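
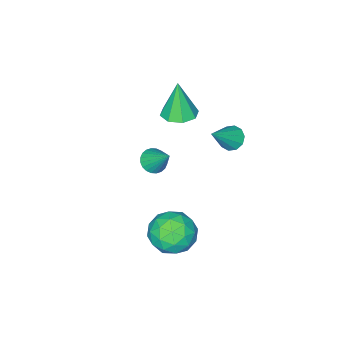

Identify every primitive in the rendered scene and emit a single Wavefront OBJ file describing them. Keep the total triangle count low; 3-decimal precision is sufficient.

v 1.409 -1.372 0.257
v 1.696 -0.888 -0.193
v 1.491 -0.188 1.583
v 1.422 -0.835 -0.223
v 1.145 -0.864 -0.18
v 0.909 -0.97 -0.071
v 0.749 -1.137 0.088
v 0.69 -1.34 0.273
v 0.74 -1.548 0.455
v 0.892 -1.729 0.607
v 1.122 -1.856 0.706
v 1.397 -1.909 0.736
v 1.673 -1.88 0.693
v 1.909 -1.774 0.584
v 2.069 -1.606 0.425
v 2.128 -1.403 0.24
v 2.078 -1.195 0.058
v 1.926 -1.014 -0.094
v 2.425 2.688 -1.389
v 3.391 2.984 -2.146
v 3.349 0.936 -0.894
v 4.315 1.232 -1.651
v 4.123 1.885 -0.588
v 3.552 2.968 -0.895
v 3.188 0.952 -2.145
v 2.617 2.035 -2.452
v 3.862 1.911 -2.613
v 4.44 2.487 -1.651
v 2.3 1.433 -1.389
v 2.878 2.009 -0.427
v 2.827 2.99 -1.811
v 3.913 0.93 -1.229
v 3.8 1.314 -0.605
v 4.368 1.488 -1.049
v 2.921 2.98 -1.076
v 3.489 3.154 -1.52
v 3.919 2.509 -0.605
v 3.251 0.766 -1.52
v 3.819 0.94 -1.964
v 2.372 2.432 -1.991
v 2.94 2.606 -2.435
v 2.821 1.411 -2.435
v 3.672 2.533 -2.53
v 4.215 1.503 -2.239
v 3.553 1.339 -2.53
v 3.217 1.975 -2.71
v 4.011 2.872 -1.965
v 4.554 1.842 -1.674
v 4.441 2.226 -1.049
v 4.106 2.862 -1.229
v 4.288 2.241 -2.24
v 2.186 2.078 -1.366
v 2.729 1.048 -1.075
v 2.634 1.058 -1.811
v 2.299 1.694 -1.991
v 2.525 2.417 -0.801
v 3.068 1.387 -0.51
v 3.523 1.945 -0.33
v 3.187 2.581 -0.51
v 2.452 1.679 -0.8
v -2.752 -0.228 -0.007
v -2.281 0.035 -0.513
v -1.308 -0.212 1.347
v -2.479 0.391 -0.306
v -2.782 0.511 0.016
v -3.073 0.349 0.328
v -3.242 -0.034 0.513
v -3.224 -0.491 0.499
v -3.026 -0.847 0.292
v -2.723 -0.967 -0.03
v -2.432 -0.804 -0.342
v -2.263 -0.422 -0.527
v -2.584 -3.735 -0.347
v -1.759 -4.282 -0.355
v -2.756 -4.025 1.807
v -1.618 -3.545 -0.244
v -2.043 -2.92 -0.194
v -2.785 -2.772 -0.233
v -3.41 -3.188 -0.339
v -3.551 -3.925 -0.449
v -3.125 -4.55 -0.5
v -2.383 -4.698 -0.461
f 2 1 4
f 2 4 3
f 4 1 5
f 4 5 3
f 5 1 6
f 5 6 3
f 6 1 7
f 6 7 3
f 7 1 8
f 7 8 3
f 8 1 9
f 8 9 3
f 9 1 10
f 9 10 3
f 10 1 11
f 10 11 3
f 11 1 12
f 11 12 3
f 12 1 13
f 12 13 3
f 13 1 14
f 13 14 3
f 14 1 15
f 14 15 3
f 15 1 16
f 15 16 3
f 16 1 17
f 16 17 3
f 17 1 18
f 17 18 3
f 18 1 2
f 18 2 3
f 19 56 35
f 56 30 59
f 35 59 24
f 56 59 35
f 19 35 31
f 35 24 36
f 31 36 20
f 35 36 31
f 19 31 40
f 31 20 41
f 40 41 26
f 31 41 40
f 19 40 52
f 40 26 55
f 52 55 29
f 40 55 52
f 19 52 56
f 52 29 60
f 56 60 30
f 52 60 56
f 20 36 47
f 36 24 50
f 47 50 28
f 36 50 47
f 24 59 37
f 59 30 58
f 37 58 23
f 59 58 37
f 30 60 57
f 60 29 53
f 57 53 21
f 60 53 57
f 29 55 54
f 55 26 42
f 54 42 25
f 55 42 54
f 26 41 46
f 41 20 43
f 46 43 27
f 41 43 46
f 22 48 34
f 48 28 49
f 34 49 23
f 48 49 34
f 22 34 32
f 34 23 33
f 32 33 21
f 34 33 32
f 22 32 39
f 32 21 38
f 39 38 25
f 32 38 39
f 22 39 44
f 39 25 45
f 44 45 27
f 39 45 44
f 22 44 48
f 44 27 51
f 48 51 28
f 44 51 48
f 23 49 37
f 49 28 50
f 37 50 24
f 49 50 37
f 21 33 57
f 33 23 58
f 57 58 30
f 33 58 57
f 25 38 54
f 38 21 53
f 54 53 29
f 38 53 54
f 27 45 46
f 45 25 42
f 46 42 26
f 45 42 46
f 28 51 47
f 51 27 43
f 47 43 20
f 51 43 47
f 62 61 64
f 62 64 63
f 64 61 65
f 64 65 63
f 65 61 66
f 65 66 63
f 66 61 67
f 66 67 63
f 67 61 68
f 67 68 63
f 68 61 69
f 68 69 63
f 69 61 70
f 69 70 63
f 70 61 71
f 70 71 63
f 71 61 72
f 71 72 63
f 72 61 62
f 72 62 63
f 74 73 76
f 74 76 75
f 76 73 77
f 76 77 75
f 77 73 78
f 77 78 75
f 78 73 79
f 78 79 75
f 79 73 80
f 79 80 75
f 80 73 81
f 80 81 75
f 81 73 82
f 81 82 75
f 82 73 74
f 82 74 75



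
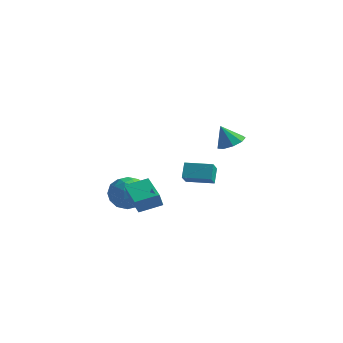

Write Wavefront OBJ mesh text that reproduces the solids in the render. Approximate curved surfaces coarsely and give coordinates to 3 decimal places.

v -1.492 3.684 -2.235
v -1.173 2.854 -1.538
v -1.752 4.291 -1.393
v -1.433 3.461 -0.696
v -0.007 4.279 -2.204
v 0.312 3.449 -1.507
v -0.267 4.886 -1.362
v 0.052 4.056 -0.665
v 2.136 2.599 1.967
v 2.901 2.447 2.251
v 1.644 2.301 3.133
v 2.768 2.992 2.335
v 2.339 3.354 2.246
v 1.816 3.363 2.027
v 1.442 3.014 1.78
v 1.393 2.471 1.621
v 1.692 1.989 1.623
v 2.198 1.792 1.787
v 2.676 1.972 2.035
v -0.865 -2.44 -0.832
v -0.878 -2.738 -0.014
v -0.042 -1.463 -0.463
v -0.055 -1.761 0.355
v 0.635 -3.559 -1.215
v 0.622 -3.857 -0.397
v 1.458 -2.582 -0.846
v 1.445 -2.88 -0.028
v -2.171 -0.388 -1.289
v -1.062 -0.495 -1.51
v -2.298 -2.205 -1.05
v -1.189 -2.312 -1.271
v -1.531 -1.807 -0.313
v -1.452 -0.684 -0.461
v -1.908 -2.016 -2.099
v -1.829 -0.893 -2.247
v -0.899 -1.501 -2.011
v -0.667 -1.372 -0.907
v -2.693 -1.328 -1.653
v -2.461 -1.199 -0.549
v -1.605 -0.282 -1.42
v -1.755 -2.418 -1.14
v -1.956 -2.122 -0.576
v -1.304 -2.184 -0.706
v -1.835 -0.393 -0.804
v -1.183 -0.456 -0.934
v -1.459 -1.227 -0.23
v -2.177 -2.244 -1.626
v -1.525 -2.307 -1.756
v -2.056 -0.516 -1.854
v -1.404 -0.578 -1.984
v -1.901 -1.473 -2.33
v -0.858 -0.936 -1.845
v -0.933 -2.004 -1.704
v -1.355 -1.83 -2.191
v -1.309 -1.17 -2.278
v -0.721 -0.86 -1.196
v -0.796 -1.928 -1.055
v -0.997 -1.632 -0.492
v -0.951 -0.972 -0.579
v -0.626 -1.452 -1.49
v -2.564 -0.772 -1.505
v -2.639 -1.84 -1.364
v -2.409 -1.728 -1.981
v -2.363 -1.068 -2.068
v -2.427 -0.696 -0.856
v -2.502 -1.764 -0.715
v -2.051 -1.53 -0.282
v -2.005 -0.87 -0.369
v -2.734 -1.248 -1.07
f 2 4 1
f 5 2 1
f 1 4 3
f 3 5 1
f 2 8 4
f 6 2 5
f 6 8 2
f 4 8 3
f 7 5 3
f 3 8 7
f 7 6 5
f 8 6 7
f 10 9 12
f 10 12 11
f 12 9 13
f 12 13 11
f 13 9 14
f 13 14 11
f 14 9 15
f 14 15 11
f 15 9 16
f 15 16 11
f 16 9 17
f 16 17 11
f 17 9 18
f 17 18 11
f 18 9 19
f 18 19 11
f 19 9 10
f 19 10 11
f 21 23 20
f 24 21 20
f 20 23 22
f 22 24 20
f 21 27 23
f 25 21 24
f 25 27 21
f 23 27 22
f 26 24 22
f 22 27 26
f 26 25 24
f 27 25 26
f 28 65 44
f 65 39 68
f 44 68 33
f 65 68 44
f 28 44 40
f 44 33 45
f 40 45 29
f 44 45 40
f 28 40 49
f 40 29 50
f 49 50 35
f 40 50 49
f 28 49 61
f 49 35 64
f 61 64 38
f 49 64 61
f 28 61 65
f 61 38 69
f 65 69 39
f 61 69 65
f 29 45 56
f 45 33 59
f 56 59 37
f 45 59 56
f 33 68 46
f 68 39 67
f 46 67 32
f 68 67 46
f 39 69 66
f 69 38 62
f 66 62 30
f 69 62 66
f 38 64 63
f 64 35 51
f 63 51 34
f 64 51 63
f 35 50 55
f 50 29 52
f 55 52 36
f 50 52 55
f 31 57 43
f 57 37 58
f 43 58 32
f 57 58 43
f 31 43 41
f 43 32 42
f 41 42 30
f 43 42 41
f 31 41 48
f 41 30 47
f 48 47 34
f 41 47 48
f 31 48 53
f 48 34 54
f 53 54 36
f 48 54 53
f 31 53 57
f 53 36 60
f 57 60 37
f 53 60 57
f 32 58 46
f 58 37 59
f 46 59 33
f 58 59 46
f 30 42 66
f 42 32 67
f 66 67 39
f 42 67 66
f 34 47 63
f 47 30 62
f 63 62 38
f 47 62 63
f 36 54 55
f 54 34 51
f 55 51 35
f 54 51 55
f 37 60 56
f 60 36 52
f 56 52 29
f 60 52 56



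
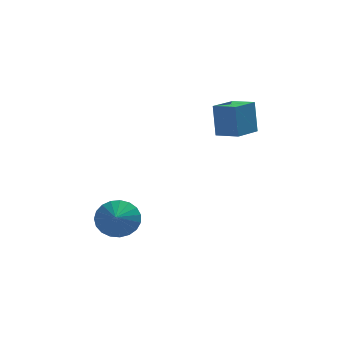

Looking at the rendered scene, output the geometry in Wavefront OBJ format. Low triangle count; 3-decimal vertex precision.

v -3.543 -2.927 -1.987
v -2.568 -3.218 -2.148
v -3.737 -3.893 -1.413
v -2.538 -3.004 -1.778
v -2.681 -2.777 -1.444
v -2.973 -2.576 -1.204
v -3.364 -2.436 -1.1
v -3.786 -2.38 -1.148
v -4.166 -2.419 -1.342
v -4.438 -2.546 -1.647
v -4.556 -2.739 -2.011
v -4.498 -2.964 -2.371
v -4.276 -3.183 -2.664
v -3.927 -3.358 -2.841
v -3.511 -3.458 -2.869
v -3.101 -3.466 -2.745
v -2.768 -3.381 -2.49
v 0.861 -2.206 2.518
v 0.783 -1.844 4.147
v 1.896 -1.151 2.333
v 1.818 -0.788 3.961
v 1.722 -3.012 2.739
v 1.644 -2.649 4.367
v 2.757 -1.956 2.553
v 2.679 -1.594 4.182
f 2 1 4
f 2 4 3
f 4 1 5
f 4 5 3
f 5 1 6
f 5 6 3
f 6 1 7
f 6 7 3
f 7 1 8
f 7 8 3
f 8 1 9
f 8 9 3
f 9 1 10
f 9 10 3
f 10 1 11
f 10 11 3
f 11 1 12
f 11 12 3
f 12 1 13
f 12 13 3
f 13 1 14
f 13 14 3
f 14 1 15
f 14 15 3
f 15 1 16
f 15 16 3
f 16 1 17
f 16 17 3
f 17 1 2
f 17 2 3
f 19 21 18
f 22 19 18
f 18 21 20
f 20 22 18
f 19 25 21
f 23 19 22
f 23 25 19
f 21 25 20
f 24 22 20
f 20 25 24
f 24 23 22
f 25 23 24



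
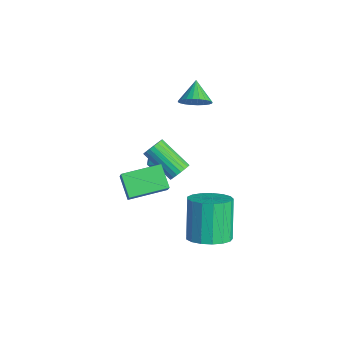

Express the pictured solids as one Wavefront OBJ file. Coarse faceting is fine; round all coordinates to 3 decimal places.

v -2.233 0.127 -2.687
v -1.936 0.232 -2.2
v -3.31 -0.481 -1.206
v -3.607 -0.587 -1.693
v -2.061 0.436 -2.227
v -3.436 -0.277 -1.234
v -2.217 0.587 -2.334
v -3.591 -0.126 -1.341
v -2.375 0.658 -2.502
v -3.749 -0.056 -1.508
v -2.508 0.637 -2.702
v -3.883 -0.077 -1.708
v -2.594 0.528 -2.899
v -3.969 -0.186 -1.905
v -2.618 0.349 -3.059
v -3.992 -0.364 -2.066
v -2.574 0.132 -3.156
v -3.949 -0.581 -2.162
v -2.472 -0.086 -3.171
v -3.847 -0.799 -2.177
v -2.329 -0.267 -3.102
v -3.703 -0.98 -2.108
v -2.168 -0.38 -2.962
v -3.543 -1.093 -1.968
v -2.019 -0.406 -2.774
v -3.394 -1.119 -1.78
v -1.907 -0.339 -2.571
v -3.282 -1.052 -1.577
v -1.851 -0.192 -2.388
v -3.226 -0.905 -1.394
v -1.861 0.01 -2.257
v -3.236 -0.703 -1.263
v -2.149 -2.862 -1.588
v -1.561 -3.037 -0.773
v -1.88 -1.052 -1.394
v -1.291 -1.227 -0.58
v -1.129 -2.933 -2.34
v -0.54 -3.108 -1.526
v -0.859 -1.123 -2.147
v -0.271 -1.298 -1.332
v -3.835 0.487 -3.265
v -3.565 0.183 -2.715
v -4.055 -0.503 -3.705
v -3.785 -0.807 -3.155
v -4.374 -0.464 -3.102
v -4.238 0.148 -2.83
v -3.382 -0.468 -3.59
v -3.246 0.144 -3.318
v -3.285 -0.407 -2.916
v -3.899 -0.405 -2.615
v -3.721 0.085 -3.805
v -4.335 0.087 -3.504
v 2.078 -0.491 -3.185
v 2.914 -0.746 -2.658
v 1.937 -0.244 -0.868
v 1.102 0.011 -1.395
v 2.977 -0.272 -2.756
v 2.001 0.23 -0.966
v 2.835 0.152 -2.952
v 1.859 0.654 -1.162
v 2.52 0.429 -3.202
v 1.543 0.93 -1.412
v 2.103 0.494 -3.448
v 1.126 0.996 -1.658
v 1.681 0.335 -3.633
v 0.704 0.836 -1.843
v 1.349 -0.014 -3.716
v 0.373 0.487 -1.926
v 1.185 -0.473 -3.677
v 0.209 0.029 -1.887
v 1.226 -0.935 -3.526
v 0.249 -0.433 -1.736
v 1.461 -1.295 -3.296
v 0.485 -0.794 -1.506
v 1.838 -1.472 -3.041
v 0.862 -0.97 -1.251
v 2.27 -1.423 -2.819
v 1.294 -0.922 -1.029
v 2.658 -1.161 -2.681
v 1.682 -0.66 -0.891
v -2.18 0.832 2.287
v -1.844 0.545 2.918
v -3.04 1.288 2.953
v -1.714 0.816 2.9
v -1.655 1.088 2.789
v -1.676 1.322 2.602
v -1.774 1.482 2.367
v -1.933 1.542 2.119
v -2.13 1.494 1.897
v -2.335 1.346 1.735
v -2.515 1.119 1.656
v -2.645 0.848 1.674
v -2.704 0.575 1.785
v -2.683 0.342 1.972
v -2.585 0.182 2.208
v -2.426 0.122 2.455
v -2.229 0.17 2.677
v -2.025 0.318 2.839
f 2 1 5
f 2 5 3
f 3 5 6
f 3 6 4
f 5 1 7
f 5 7 6
f 6 7 8
f 6 8 4
f 7 1 9
f 7 9 8
f 8 9 10
f 8 10 4
f 9 1 11
f 9 11 10
f 10 11 12
f 10 12 4
f 11 1 13
f 11 13 12
f 12 13 14
f 12 14 4
f 13 1 15
f 13 15 14
f 14 15 16
f 14 16 4
f 15 1 17
f 15 17 16
f 16 17 18
f 16 18 4
f 17 1 19
f 17 19 18
f 18 19 20
f 18 20 4
f 19 1 21
f 19 21 20
f 20 21 22
f 20 22 4
f 21 1 23
f 21 23 22
f 22 23 24
f 22 24 4
f 23 1 25
f 23 25 24
f 24 25 26
f 24 26 4
f 25 1 27
f 25 27 26
f 26 27 28
f 26 28 4
f 27 1 29
f 27 29 28
f 28 29 30
f 28 30 4
f 29 1 31
f 29 31 30
f 30 31 32
f 30 32 4
f 31 1 2
f 31 2 32
f 32 2 3
f 32 3 4
f 34 36 33
f 37 34 33
f 33 36 35
f 35 37 33
f 34 40 36
f 38 34 37
f 38 40 34
f 36 40 35
f 39 37 35
f 35 40 39
f 39 38 37
f 40 38 39
f 41 52 46
f 41 46 42
f 41 42 48
f 41 48 51
f 41 51 52
f 42 46 50
f 46 52 45
f 52 51 43
f 51 48 47
f 48 42 49
f 44 50 45
f 44 45 43
f 44 43 47
f 44 47 49
f 44 49 50
f 45 50 46
f 43 45 52
f 47 43 51
f 49 47 48
f 50 49 42
f 54 53 57
f 54 57 55
f 55 57 58
f 55 58 56
f 57 53 59
f 57 59 58
f 58 59 60
f 58 60 56
f 59 53 61
f 59 61 60
f 60 61 62
f 60 62 56
f 61 53 63
f 61 63 62
f 62 63 64
f 62 64 56
f 63 53 65
f 63 65 64
f 64 65 66
f 64 66 56
f 65 53 67
f 65 67 66
f 66 67 68
f 66 68 56
f 67 53 69
f 67 69 68
f 68 69 70
f 68 70 56
f 69 53 71
f 69 71 70
f 70 71 72
f 70 72 56
f 71 53 73
f 71 73 72
f 72 73 74
f 72 74 56
f 73 53 75
f 73 75 74
f 74 75 76
f 74 76 56
f 75 53 77
f 75 77 76
f 76 77 78
f 76 78 56
f 77 53 79
f 77 79 78
f 78 79 80
f 78 80 56
f 79 53 54
f 79 54 80
f 80 54 55
f 80 55 56
f 82 81 84
f 82 84 83
f 84 81 85
f 84 85 83
f 85 81 86
f 85 86 83
f 86 81 87
f 86 87 83
f 87 81 88
f 87 88 83
f 88 81 89
f 88 89 83
f 89 81 90
f 89 90 83
f 90 81 91
f 90 91 83
f 91 81 92
f 91 92 83
f 92 81 93
f 92 93 83
f 93 81 94
f 93 94 83
f 94 81 95
f 94 95 83
f 95 81 96
f 95 96 83
f 96 81 97
f 96 97 83
f 97 81 98
f 97 98 83
f 98 81 82
f 98 82 83



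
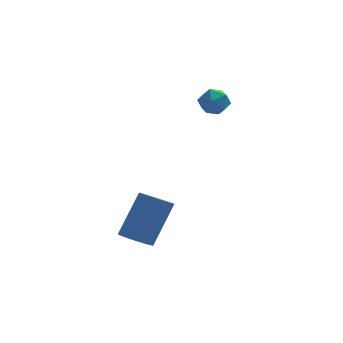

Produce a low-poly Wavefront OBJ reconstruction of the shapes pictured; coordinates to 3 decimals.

v 2.283 2.398 1.239
v 2.991 2.345 1.433
v 2.349 1.335 0.707
v 3.057 1.282 0.901
v 2.531 1.247 1.415
v 2.49 1.904 1.743
v 2.85 1.776 0.397
v 2.809 2.433 0.725
v 3.341 1.96 0.912
v 3.144 1.634 1.542
v 2.196 2.046 0.598
v 1.999 1.72 1.228
v -0.441 -3.373 -3.627
v 0.215 -3.612 -3.804
v 1.017 -2.667 -2.109
v 0.361 -2.427 -1.933
v 0.184 -3.282 -3.974
v 0.986 -2.336 -2.279
v -0.015 -2.976 -4.051
v 0.787 -2.03 -2.356
v -0.327 -2.776 -4.014
v 0.475 -1.831 -2.319
v -0.67 -2.736 -3.874
v 0.132 -1.791 -2.179
v -0.952 -2.867 -3.668
v -0.15 -1.922 -1.973
v -1.097 -3.133 -3.451
v -0.295 -2.188 -1.756
v -1.066 -3.464 -3.281
v -0.264 -2.518 -1.586
v -0.867 -3.77 -3.204
v -0.065 -2.824 -1.509
v -0.555 -3.969 -3.241
v 0.247 -3.024 -1.546
v -0.212 -4.009 -3.381
v 0.59 -3.064 -1.686
v 0.07 -3.878 -3.587
v 0.872 -2.933 -1.892
f 1 12 6
f 1 6 2
f 1 2 8
f 1 8 11
f 1 11 12
f 2 6 10
f 6 12 5
f 12 11 3
f 11 8 7
f 8 2 9
f 4 10 5
f 4 5 3
f 4 3 7
f 4 7 9
f 4 9 10
f 5 10 6
f 3 5 12
f 7 3 11
f 9 7 8
f 10 9 2
f 14 13 17
f 14 17 15
f 15 17 18
f 15 18 16
f 17 13 19
f 17 19 18
f 18 19 20
f 18 20 16
f 19 13 21
f 19 21 20
f 20 21 22
f 20 22 16
f 21 13 23
f 21 23 22
f 22 23 24
f 22 24 16
f 23 13 25
f 23 25 24
f 24 25 26
f 24 26 16
f 25 13 27
f 25 27 26
f 26 27 28
f 26 28 16
f 27 13 29
f 27 29 28
f 28 29 30
f 28 30 16
f 29 13 31
f 29 31 30
f 30 31 32
f 30 32 16
f 31 13 33
f 31 33 32
f 32 33 34
f 32 34 16
f 33 13 35
f 33 35 34
f 34 35 36
f 34 36 16
f 35 13 37
f 35 37 36
f 36 37 38
f 36 38 16
f 37 13 14
f 37 14 38
f 38 14 15
f 38 15 16



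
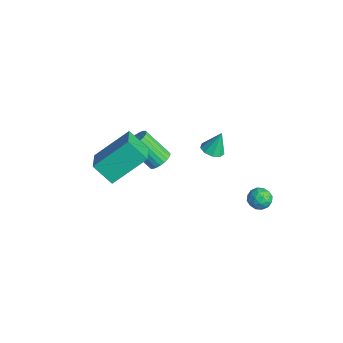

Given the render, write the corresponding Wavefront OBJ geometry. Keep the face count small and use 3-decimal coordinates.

v 2.932 2.394 1.038
v 3.577 2.424 0.951
v 3.023 1.396 1.369
v 3.668 1.426 1.282
v 3.388 1.772 1.758
v 3.332 2.388 1.554
v 3.268 1.432 0.766
v 3.212 2.048 0.562
v 3.785 1.829 0.783
v 3.859 2.039 1.395
v 2.741 1.781 0.925
v 2.815 1.991 1.537
v 3.247 2.496 0.966
v 3.353 1.324 1.354
v 3.189 1.527 1.634
v 3.568 1.544 1.583
v 3.102 2.475 1.32
v 3.481 2.493 1.268
v 3.37 2.11 1.743
v 3.119 1.327 1.052
v 3.498 1.345 1
v 3.032 2.276 0.737
v 3.411 2.293 0.686
v 3.23 1.71 0.577
v 3.748 2.164 0.815
v 3.802 1.578 1.01
v 3.567 1.581 0.707
v 3.534 1.944 0.587
v 3.791 2.288 1.175
v 3.845 1.701 1.37
v 3.68 1.904 1.65
v 3.647 2.267 1.53
v 3.914 1.938 1.077
v 2.755 2.119 0.95
v 2.809 1.532 1.145
v 2.953 1.553 0.79
v 2.92 1.916 0.67
v 2.798 2.242 1.31
v 2.852 1.656 1.505
v 3.066 1.876 1.733
v 3.033 2.239 1.613
v 2.686 1.882 1.243
v 0.726 0.58 3.174
v 1.325 0.719 3.095
v 0.774 1.04 4.346
v 1.083 1.046 2.976
v 0.674 1.155 2.95
v 0.289 0.995 3.029
v 0.109 0.64 3.175
v 0.218 0.257 3.322
v 0.564 0.025 3.399
v 0.987 0.052 3.371
v 1.287 0.327 3.251
v -0.124 -4.155 2.464
v -0.836 -4.824 3.396
v 0.006 -2.42 3.81
v -0.706 -3.089 4.742
v 1.266 -4.751 3.098
v 0.554 -5.42 4.03
v 1.396 -3.016 4.444
v 0.684 -3.685 5.376
v -0.264 -1.701 2.283
v 0.271 -1.702 2.635
v -0.581 -2.579 3.928
v -1.116 -2.579 3.577
v 0.164 -1.489 2.709
v -0.688 -2.366 4.003
v -0.008 -1.308 2.719
v -0.86 -2.185 4.012
v -0.219 -1.187 2.662
v -1.071 -2.064 3.955
v -0.437 -1.144 2.547
v -1.289 -2.022 3.84
v -0.628 -1.187 2.392
v -1.48 -2.064 3.686
v -0.764 -1.307 2.221
v -1.616 -2.185 3.514
v -0.824 -1.488 2.059
v -1.676 -2.365 3.353
v -0.799 -1.701 1.932
v -1.651 -2.578 3.225
v -0.692 -1.914 1.857
v -1.544 -2.791 3.151
v -0.52 -2.095 1.848
v -1.372 -2.972 3.141
v -0.309 -2.216 1.905
v -1.161 -3.093 3.198
v -0.091 -2.258 2.02
v -0.943 -3.136 3.313
v 0.1 -2.216 2.174
v -0.752 -3.093 3.468
v 0.236 -2.095 2.346
v -0.616 -2.973 3.639
v 0.296 -1.915 2.507
v -0.556 -2.792 3.801
f 1 38 17
f 38 12 41
f 17 41 6
f 38 41 17
f 1 17 13
f 17 6 18
f 13 18 2
f 17 18 13
f 1 13 22
f 13 2 23
f 22 23 8
f 13 23 22
f 1 22 34
f 22 8 37
f 34 37 11
f 22 37 34
f 1 34 38
f 34 11 42
f 38 42 12
f 34 42 38
f 2 18 29
f 18 6 32
f 29 32 10
f 18 32 29
f 6 41 19
f 41 12 40
f 19 40 5
f 41 40 19
f 12 42 39
f 42 11 35
f 39 35 3
f 42 35 39
f 11 37 36
f 37 8 24
f 36 24 7
f 37 24 36
f 8 23 28
f 23 2 25
f 28 25 9
f 23 25 28
f 4 30 16
f 30 10 31
f 16 31 5
f 30 31 16
f 4 16 14
f 16 5 15
f 14 15 3
f 16 15 14
f 4 14 21
f 14 3 20
f 21 20 7
f 14 20 21
f 4 21 26
f 21 7 27
f 26 27 9
f 21 27 26
f 4 26 30
f 26 9 33
f 30 33 10
f 26 33 30
f 5 31 19
f 31 10 32
f 19 32 6
f 31 32 19
f 3 15 39
f 15 5 40
f 39 40 12
f 15 40 39
f 7 20 36
f 20 3 35
f 36 35 11
f 20 35 36
f 9 27 28
f 27 7 24
f 28 24 8
f 27 24 28
f 10 33 29
f 33 9 25
f 29 25 2
f 33 25 29
f 44 43 46
f 44 46 45
f 46 43 47
f 46 47 45
f 47 43 48
f 47 48 45
f 48 43 49
f 48 49 45
f 49 43 50
f 49 50 45
f 50 43 51
f 50 51 45
f 51 43 52
f 51 52 45
f 52 43 53
f 52 53 45
f 53 43 44
f 53 44 45
f 55 57 54
f 58 55 54
f 54 57 56
f 56 58 54
f 55 61 57
f 59 55 58
f 59 61 55
f 57 61 56
f 60 58 56
f 56 61 60
f 60 59 58
f 61 59 60
f 63 62 66
f 63 66 64
f 64 66 67
f 64 67 65
f 66 62 68
f 66 68 67
f 67 68 69
f 67 69 65
f 68 62 70
f 68 70 69
f 69 70 71
f 69 71 65
f 70 62 72
f 70 72 71
f 71 72 73
f 71 73 65
f 72 62 74
f 72 74 73
f 73 74 75
f 73 75 65
f 74 62 76
f 74 76 75
f 75 76 77
f 75 77 65
f 76 62 78
f 76 78 77
f 77 78 79
f 77 79 65
f 78 62 80
f 78 80 79
f 79 80 81
f 79 81 65
f 80 62 82
f 80 82 81
f 81 82 83
f 81 83 65
f 82 62 84
f 82 84 83
f 83 84 85
f 83 85 65
f 84 62 86
f 84 86 85
f 85 86 87
f 85 87 65
f 86 62 88
f 86 88 87
f 87 88 89
f 87 89 65
f 88 62 90
f 88 90 89
f 89 90 91
f 89 91 65
f 90 62 92
f 90 92 91
f 91 92 93
f 91 93 65
f 92 62 94
f 92 94 93
f 93 94 95
f 93 95 65
f 94 62 63
f 94 63 95
f 95 63 64
f 95 64 65



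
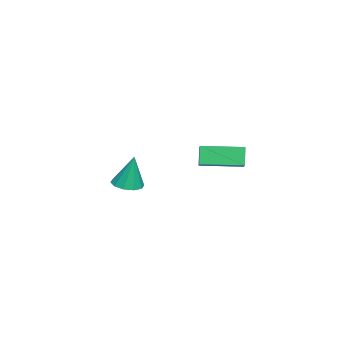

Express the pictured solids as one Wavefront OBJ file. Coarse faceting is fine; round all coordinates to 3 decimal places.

v -0.878 -3.733 -0.239
v -0.295 -3.265 -0.378
v -0.762 -3.367 1.479
v -0.692 -3.015 -0.404
v -1.159 -3.039 -0.368
v -1.52 -3.328 -0.282
v -1.635 -3.771 -0.179
v -1.461 -4.2 -0.1
v -1.065 -4.451 -0.073
v -0.597 -4.427 -0.11
v -0.237 -4.138 -0.196
v -0.122 -3.694 -0.298
v 3.702 0.69 2.86
v 3.308 0.617 3.744
v 3.225 2.476 2.795
v 2.831 2.403 3.678
v 4.429 0.897 3.202
v 4.035 0.824 4.085
v 3.952 2.683 3.136
v 3.558 2.61 4.02
f 2 1 4
f 2 4 3
f 4 1 5
f 4 5 3
f 5 1 6
f 5 6 3
f 6 1 7
f 6 7 3
f 7 1 8
f 7 8 3
f 8 1 9
f 8 9 3
f 9 1 10
f 9 10 3
f 10 1 11
f 10 11 3
f 11 1 12
f 11 12 3
f 12 1 2
f 12 2 3
f 14 16 13
f 17 14 13
f 13 16 15
f 15 17 13
f 14 20 16
f 18 14 17
f 18 20 14
f 16 20 15
f 19 17 15
f 15 20 19
f 19 18 17
f 20 18 19



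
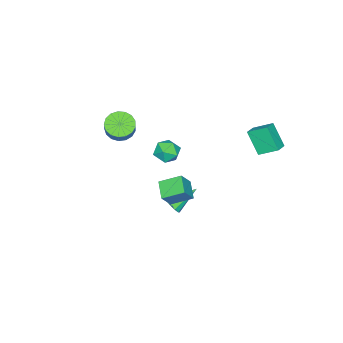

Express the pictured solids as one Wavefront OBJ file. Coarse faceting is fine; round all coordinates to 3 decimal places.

v -0.107 0.249 2.251
v 0.375 0.254 1.562
v 0.685 -0.714 2.798
v 1.167 -0.709 2.109
v 1.167 -0.047 2.628
v 0.678 0.548 2.29
v 0.382 -1.008 2.07
v -0.107 -0.413 1.732
v 0.678 -0.523 1.45
v 1.163 0.072 1.795
v -0.103 -0.532 2.565
v 0.382 0.063 2.91
v 1.934 2.238 1.782
v 2.634 2.123 2.737
v 2.714 2.962 1.297
v 3.415 2.847 2.252
v 2.545 1.193 1.208
v 3.246 1.078 2.163
v 3.326 1.917 0.723
v 4.026 1.802 1.678
v -3.894 3.288 0.811
v -4.166 2.363 2.162
v -4.234 4.371 1.484
v -4.506 3.446 2.835
v -3.094 3.394 1.045
v -3.366 2.469 2.396
v -3.434 4.477 1.718
v -3.706 3.552 3.069
v -0.298 -3.961 1.863
v 0.311 -3.646 1.311
v 1.007 -3.144 2.365
v 0.398 -3.459 2.917
v 0.033 -3.332 1.344
v 0.729 -2.83 2.399
v -0.321 -3.161 1.497
v 0.376 -2.659 2.551
v -0.669 -3.174 1.733
v 0.027 -2.672 2.788
v -0.933 -3.367 1.999
v -0.236 -2.865 3.054
v -1.051 -3.696 2.234
v -0.354 -3.194 3.288
v -0.997 -4.086 2.383
v -0.3 -3.584 3.438
v -0.782 -4.447 2.414
v -0.086 -3.945 3.468
v -0.457 -4.697 2.318
v 0.239 -4.195 3.373
v -0.095 -4.778 2.118
v 0.601 -4.276 3.173
v 0.22 -4.673 1.859
v 0.916 -4.17 2.914
v 0.416 -4.404 1.602
v 1.113 -3.901 2.656
v 0.449 -4.033 1.404
v 1.146 -3.531 2.458
v 0.582 0.161 -2.344
v 0.867 -0.032 -1.84
v -0.622 0.959 -1.356
v 1.012 0.303 -1.935
v 0.992 0.584 -2.186
v 0.815 0.703 -2.498
v 0.55 0.615 -2.75
v 0.296 0.353 -2.847
v 0.152 0.018 -2.752
v 0.172 -0.263 -2.501
v 0.348 -0.381 -2.19
v 0.614 -0.293 -1.938
f 1 12 6
f 1 6 2
f 1 2 8
f 1 8 11
f 1 11 12
f 2 6 10
f 6 12 5
f 12 11 3
f 11 8 7
f 8 2 9
f 4 10 5
f 4 5 3
f 4 3 7
f 4 7 9
f 4 9 10
f 5 10 6
f 3 5 12
f 7 3 11
f 9 7 8
f 10 9 2
f 14 16 13
f 17 14 13
f 13 16 15
f 15 17 13
f 14 20 16
f 18 14 17
f 18 20 14
f 16 20 15
f 19 17 15
f 15 20 19
f 19 18 17
f 20 18 19
f 22 24 21
f 25 22 21
f 21 24 23
f 23 25 21
f 22 28 24
f 26 22 25
f 26 28 22
f 24 28 23
f 27 25 23
f 23 28 27
f 27 26 25
f 28 26 27
f 30 29 33
f 30 33 31
f 31 33 34
f 31 34 32
f 33 29 35
f 33 35 34
f 34 35 36
f 34 36 32
f 35 29 37
f 35 37 36
f 36 37 38
f 36 38 32
f 37 29 39
f 37 39 38
f 38 39 40
f 38 40 32
f 39 29 41
f 39 41 40
f 40 41 42
f 40 42 32
f 41 29 43
f 41 43 42
f 42 43 44
f 42 44 32
f 43 29 45
f 43 45 44
f 44 45 46
f 44 46 32
f 45 29 47
f 45 47 46
f 46 47 48
f 46 48 32
f 47 29 49
f 47 49 48
f 48 49 50
f 48 50 32
f 49 29 51
f 49 51 50
f 50 51 52
f 50 52 32
f 51 29 53
f 51 53 52
f 52 53 54
f 52 54 32
f 53 29 55
f 53 55 54
f 54 55 56
f 54 56 32
f 55 29 30
f 55 30 56
f 56 30 31
f 56 31 32
f 58 57 60
f 58 60 59
f 60 57 61
f 60 61 59
f 61 57 62
f 61 62 59
f 62 57 63
f 62 63 59
f 63 57 64
f 63 64 59
f 64 57 65
f 64 65 59
f 65 57 66
f 65 66 59
f 66 57 67
f 66 67 59
f 67 57 68
f 67 68 59
f 68 57 58
f 68 58 59



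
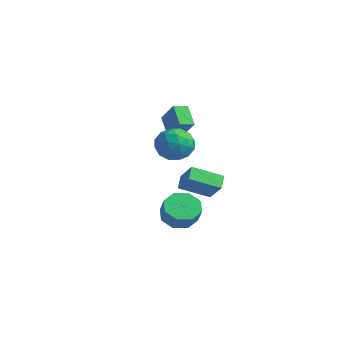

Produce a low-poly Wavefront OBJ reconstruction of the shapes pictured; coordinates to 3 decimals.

v -0.456 -0.118 3.232
v 0.285 -0.406 2.294
v 0.215 -1.694 4.246
v 0.956 -1.982 3.308
v 1.178 -0.975 3.979
v 0.762 -0.001 3.352
v -0.262 -2.099 3.188
v -0.678 -1.125 2.561
v 0.405 -1.63 2.266
v 1.294 -0.936 2.755
v -0.794 -1.164 3.785
v 0.095 -0.47 4.274
v -0.145 -0.124 2.674
v 0.645 -1.976 3.866
v 0.775 -1.384 4.261
v 1.21 -1.554 3.709
v 0.136 0.114 3.296
v 0.572 -0.055 2.745
v 1.096 -0.39 3.735
v -0.072 -2.045 3.795
v 0.364 -2.214 3.244
v -0.71 -0.546 2.831
v -0.275 -0.716 2.279
v -0.596 -1.71 2.805
v 0.361 -1.013 2.106
v 0.756 -1.939 2.702
v 0.04 -2.008 2.631
v -0.204 -1.435 2.263
v 0.884 -0.605 2.393
v 1.279 -1.531 2.99
v 1.409 -0.939 3.384
v 1.165 -0.367 3.016
v 0.955 -1.324 2.377
v -0.779 -0.569 3.55
v -0.384 -1.495 4.147
v -0.665 -1.733 3.524
v -0.909 -1.161 3.156
v -0.256 -0.161 3.838
v 0.139 -1.087 4.434
v 0.704 -0.665 4.277
v 0.46 -0.092 3.909
v -0.455 -0.776 4.163
v -3.371 1.779 1.936
v -4.508 2.31 2.929
v -3.103 2.684 1.76
v -4.24 3.214 2.752
v -2.26 1.706 3.248
v -3.397 2.236 4.24
v -1.992 2.61 3.071
v -3.129 3.141 4.064
v 0.569 -0.244 0.393
v 0.054 0.45 0.954
v -0.498 -0.098 -0.764
v -1.012 0.595 -0.203
v 1.672 1.245 -0.437
v 1.158 1.938 0.124
v 0.606 1.39 -1.594
v 0.091 2.084 -1.033
v 3.356 -3.633 -0.318
v 4.235 -3.786 -0.945
v 4.902 -4.119 0.071
v 4.024 -3.967 0.698
v 4.182 -3.006 -0.654
v 4.849 -3.339 0.362
v 3.645 -2.593 -0.166
v 4.313 -2.927 0.849
v 2.94 -2.79 0.233
v 3.607 -3.123 1.248
v 2.478 -3.481 0.309
v 3.145 -3.814 1.325
v 2.531 -4.261 0.018
v 3.198 -4.594 1.034
v 3.067 -4.673 -0.469
v 3.735 -5.007 0.546
v 3.773 -4.477 -0.868
v 4.44 -4.81 0.147
f 1 38 17
f 38 12 41
f 17 41 6
f 38 41 17
f 1 17 13
f 17 6 18
f 13 18 2
f 17 18 13
f 1 13 22
f 13 2 23
f 22 23 8
f 13 23 22
f 1 22 34
f 22 8 37
f 34 37 11
f 22 37 34
f 1 34 38
f 34 11 42
f 38 42 12
f 34 42 38
f 2 18 29
f 18 6 32
f 29 32 10
f 18 32 29
f 6 41 19
f 41 12 40
f 19 40 5
f 41 40 19
f 12 42 39
f 42 11 35
f 39 35 3
f 42 35 39
f 11 37 36
f 37 8 24
f 36 24 7
f 37 24 36
f 8 23 28
f 23 2 25
f 28 25 9
f 23 25 28
f 4 30 16
f 30 10 31
f 16 31 5
f 30 31 16
f 4 16 14
f 16 5 15
f 14 15 3
f 16 15 14
f 4 14 21
f 14 3 20
f 21 20 7
f 14 20 21
f 4 21 26
f 21 7 27
f 26 27 9
f 21 27 26
f 4 26 30
f 26 9 33
f 30 33 10
f 26 33 30
f 5 31 19
f 31 10 32
f 19 32 6
f 31 32 19
f 3 15 39
f 15 5 40
f 39 40 12
f 15 40 39
f 7 20 36
f 20 3 35
f 36 35 11
f 20 35 36
f 9 27 28
f 27 7 24
f 28 24 8
f 27 24 28
f 10 33 29
f 33 9 25
f 29 25 2
f 33 25 29
f 44 46 43
f 47 44 43
f 43 46 45
f 45 47 43
f 44 50 46
f 48 44 47
f 48 50 44
f 46 50 45
f 49 47 45
f 45 50 49
f 49 48 47
f 50 48 49
f 52 54 51
f 55 52 51
f 51 54 53
f 53 55 51
f 52 58 54
f 56 52 55
f 56 58 52
f 54 58 53
f 57 55 53
f 53 58 57
f 57 56 55
f 58 56 57
f 60 59 63
f 60 63 61
f 61 63 64
f 61 64 62
f 63 59 65
f 63 65 64
f 64 65 66
f 64 66 62
f 65 59 67
f 65 67 66
f 66 67 68
f 66 68 62
f 67 59 69
f 67 69 68
f 68 69 70
f 68 70 62
f 69 59 71
f 69 71 70
f 70 71 72
f 70 72 62
f 71 59 73
f 71 73 72
f 72 73 74
f 72 74 62
f 73 59 75
f 73 75 74
f 74 75 76
f 74 76 62
f 75 59 60
f 75 60 76
f 76 60 61
f 76 61 62



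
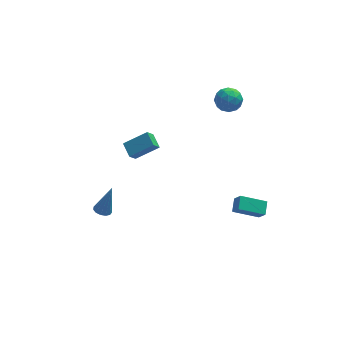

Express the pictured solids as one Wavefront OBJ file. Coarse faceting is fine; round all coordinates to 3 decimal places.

v 3.611 3.693 2.872
v 4.245 3.153 2.693
v 2.775 2.627 3.127
v 3.409 2.087 2.948
v 3.445 2.568 3.65
v 3.962 3.226 3.492
v 3.058 2.554 2.328
v 3.575 3.212 2.17
v 3.903 2.449 2.356
v 4.142 2.457 3.174
v 2.878 3.323 2.646
v 3.117 3.331 3.464
v 4.001 3.516 2.76
v 3.019 2.264 3.06
v 3.04 2.546 3.473
v 3.412 2.229 3.368
v 3.835 3.56 3.23
v 4.207 3.242 3.124
v 3.737 2.898 3.687
v 2.813 2.538 2.696
v 3.185 2.22 2.59
v 3.608 3.551 2.452
v 3.98 3.234 2.347
v 3.283 2.882 2.133
v 4.173 2.785 2.457
v 3.682 2.159 2.607
v 3.476 2.433 2.242
v 3.779 2.82 2.149
v 4.313 2.79 2.937
v 3.822 2.164 3.088
v 3.843 2.446 3.5
v 4.147 2.833 3.407
v 4.113 2.376 2.74
v 3.198 3.616 2.732
v 2.707 2.99 2.883
v 2.873 2.947 2.413
v 3.177 3.334 2.32
v 3.338 3.621 3.213
v 2.847 2.995 3.363
v 3.241 2.96 3.671
v 3.544 3.347 3.578
v 2.907 3.404 3.08
v 2.999 -2.441 -1.842
v 3.213 -1.699 -1.463
v 4.46 -2.545 -2.461
v 4.673 -1.803 -2.082
v 3.267 -2.877 -1.138
v 3.48 -2.135 -0.759
v 4.727 -2.981 -1.757
v 4.941 -2.239 -1.378
v -0.663 3.081 -1.023
v -0.93 3.961 -0.657
v -2.05 3.008 -1.858
v -2.316 3.888 -1.492
v -0.284 3.472 -1.688
v -0.55 4.352 -1.322
v -1.67 3.399 -2.523
v -1.937 4.279 -2.157
v -3.798 1.178 -4.849
v -3.505 1.61 -5.023
v -3.202 1.482 -3.091
v -3.785 1.719 -4.947
v -4.069 1.656 -4.84
v -4.267 1.442 -4.735
v -4.316 1.143 -4.667
v -4.2 0.856 -4.656
v -3.957 0.671 -4.707
v -3.663 0.646 -4.802
v -3.412 0.791 -4.912
v -3.283 1.058 -5.002
v -3.318 1.363 -5.043
f 1 38 17
f 38 12 41
f 17 41 6
f 38 41 17
f 1 17 13
f 17 6 18
f 13 18 2
f 17 18 13
f 1 13 22
f 13 2 23
f 22 23 8
f 13 23 22
f 1 22 34
f 22 8 37
f 34 37 11
f 22 37 34
f 1 34 38
f 34 11 42
f 38 42 12
f 34 42 38
f 2 18 29
f 18 6 32
f 29 32 10
f 18 32 29
f 6 41 19
f 41 12 40
f 19 40 5
f 41 40 19
f 12 42 39
f 42 11 35
f 39 35 3
f 42 35 39
f 11 37 36
f 37 8 24
f 36 24 7
f 37 24 36
f 8 23 28
f 23 2 25
f 28 25 9
f 23 25 28
f 4 30 16
f 30 10 31
f 16 31 5
f 30 31 16
f 4 16 14
f 16 5 15
f 14 15 3
f 16 15 14
f 4 14 21
f 14 3 20
f 21 20 7
f 14 20 21
f 4 21 26
f 21 7 27
f 26 27 9
f 21 27 26
f 4 26 30
f 26 9 33
f 30 33 10
f 26 33 30
f 5 31 19
f 31 10 32
f 19 32 6
f 31 32 19
f 3 15 39
f 15 5 40
f 39 40 12
f 15 40 39
f 7 20 36
f 20 3 35
f 36 35 11
f 20 35 36
f 9 27 28
f 27 7 24
f 28 24 8
f 27 24 28
f 10 33 29
f 33 9 25
f 29 25 2
f 33 25 29
f 44 46 43
f 47 44 43
f 43 46 45
f 45 47 43
f 44 50 46
f 48 44 47
f 48 50 44
f 46 50 45
f 49 47 45
f 45 50 49
f 49 48 47
f 50 48 49
f 52 54 51
f 55 52 51
f 51 54 53
f 53 55 51
f 52 58 54
f 56 52 55
f 56 58 52
f 54 58 53
f 57 55 53
f 53 58 57
f 57 56 55
f 58 56 57
f 60 59 62
f 60 62 61
f 62 59 63
f 62 63 61
f 63 59 64
f 63 64 61
f 64 59 65
f 64 65 61
f 65 59 66
f 65 66 61
f 66 59 67
f 66 67 61
f 67 59 68
f 67 68 61
f 68 59 69
f 68 69 61
f 69 59 70
f 69 70 61
f 70 59 71
f 70 71 61
f 71 59 60
f 71 60 61



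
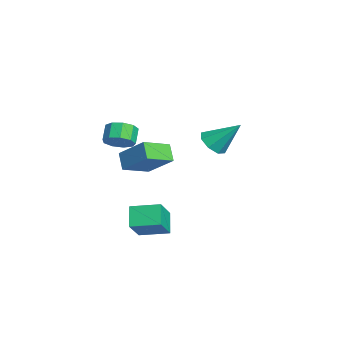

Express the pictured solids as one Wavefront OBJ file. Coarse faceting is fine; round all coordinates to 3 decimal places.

v -3.53 1.596 -0.683
v -2.677 1.753 -1.139
v -2.97 3.044 0.863
v -3.218 2.216 -1.375
v -3.942 2.315 -1.206
v -4.425 1.994 -0.731
v -4.383 1.439 -0.227
v -3.842 0.977 0.01
v -3.118 0.878 -0.159
v -2.635 1.199 -0.635
v -2.498 -3.528 -1.997
v -3.341 -3.634 -1.121
v -3.347 -1.998 -2.629
v -4.19 -2.104 -1.753
v -1.27 -2.296 -0.667
v -2.113 -2.402 0.209
v -2.119 -0.766 -1.299
v -2.962 -0.872 -0.423
v 2.768 -3.177 -4.42
v 1.792 -3.064 -3.437
v 3.25 -1.595 -4.123
v 2.274 -1.482 -3.14
v 4.006 -3.798 -3.12
v 3.03 -3.685 -2.137
v 4.488 -2.216 -2.823
v 3.512 -2.103 -1.84
v 0.631 -3.973 1.464
v 1.037 -4.526 2.03
v 0.296 -4.3 2.783
v -0.111 -3.747 2.216
v 1.266 -3.964 2.087
v 0.524 -3.739 2.84
v 1.197 -3.407 1.853
v 0.456 -3.181 2.605
v 0.864 -3.114 1.436
v 0.122 -2.889 2.188
v 0.421 -3.223 1.032
v -0.321 -2.998 1.785
v 0.077 -3.683 0.831
v -0.665 -3.457 1.583
v -0.009 -4.278 0.925
v -0.75 -4.053 1.677
v 0.205 -4.731 1.272
v -0.536 -4.505 2.024
v 0.618 -4.828 1.708
v -0.123 -4.603 2.461
f 2 1 4
f 2 4 3
f 4 1 5
f 4 5 3
f 5 1 6
f 5 6 3
f 6 1 7
f 6 7 3
f 7 1 8
f 7 8 3
f 8 1 9
f 8 9 3
f 9 1 10
f 9 10 3
f 10 1 2
f 10 2 3
f 12 14 11
f 15 12 11
f 11 14 13
f 13 15 11
f 12 18 14
f 16 12 15
f 16 18 12
f 14 18 13
f 17 15 13
f 13 18 17
f 17 16 15
f 18 16 17
f 20 22 19
f 23 20 19
f 19 22 21
f 21 23 19
f 20 26 22
f 24 20 23
f 24 26 20
f 22 26 21
f 25 23 21
f 21 26 25
f 25 24 23
f 26 24 25
f 28 27 31
f 28 31 29
f 29 31 32
f 29 32 30
f 31 27 33
f 31 33 32
f 32 33 34
f 32 34 30
f 33 27 35
f 33 35 34
f 34 35 36
f 34 36 30
f 35 27 37
f 35 37 36
f 36 37 38
f 36 38 30
f 37 27 39
f 37 39 38
f 38 39 40
f 38 40 30
f 39 27 41
f 39 41 40
f 40 41 42
f 40 42 30
f 41 27 43
f 41 43 42
f 42 43 44
f 42 44 30
f 43 27 45
f 43 45 44
f 44 45 46
f 44 46 30
f 45 27 28
f 45 28 46
f 46 28 29
f 46 29 30



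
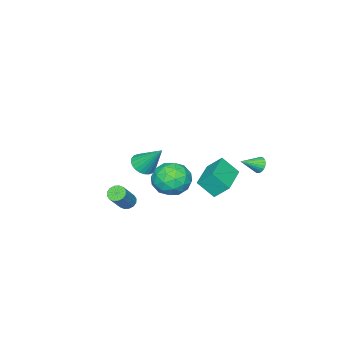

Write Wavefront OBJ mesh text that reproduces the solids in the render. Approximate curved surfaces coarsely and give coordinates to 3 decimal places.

v -2.143 1.92 -3.198
v -1.785 0.979 -2.197
v -2.433 2.753 -2.312
v -2.075 1.811 -1.311
v -0.085 2.669 -3.229
v 0.273 1.727 -2.228
v -0.375 3.501 -2.343
v -0.017 2.56 -1.342
v 4.193 3.645 0.376
v 4.912 2.798 -0.045
v 2.768 2.362 0.525
v 3.487 1.515 0.104
v 3.68 1.977 1.182
v 4.56 2.769 1.09
v 3.12 2.391 -0.61
v 4 3.183 -0.702
v 4.248 2.023 -0.654
v 4.595 1.767 0.453
v 3.085 3.393 0.027
v 3.432 3.137 1.134
v 4.677 3.334 0.152
v 3.003 1.826 0.328
v 3.116 2.097 0.961
v 3.539 1.599 0.714
v 4.471 3.317 0.819
v 4.893 2.819 0.572
v 4.169 2.337 1.293
v 2.787 2.341 -0.092
v 3.209 1.843 -0.339
v 4.141 3.561 -0.234
v 4.564 3.063 -0.481
v 3.511 2.823 -0.813
v 4.71 2.38 -0.453
v 3.873 1.626 -0.365
v 3.657 2.141 -0.785
v 4.174 2.607 -0.839
v 4.914 2.23 0.198
v 4.077 1.476 0.285
v 4.19 1.747 0.919
v 4.707 2.213 0.865
v 4.524 1.774 -0.16
v 3.603 3.684 0.195
v 2.766 2.93 0.282
v 2.973 2.947 -0.385
v 3.49 3.413 -0.439
v 3.807 3.534 0.845
v 2.97 2.78 0.933
v 3.506 2.553 1.319
v 4.023 3.019 1.265
v 3.156 3.386 0.64
v -0.458 -2.567 -2.626
v 0.147 -2.999 -2.257
v -0.502 -1.253 -1.014
v 0.318 -2.784 -2.428
v 0.371 -2.535 -2.629
v 0.298 -2.292 -2.83
v 0.109 -2.09 -2.999
v -0.166 -1.961 -3.112
v -0.485 -1.924 -3.151
v -0.8 -1.985 -3.109
v -1.064 -2.135 -2.994
v -1.235 -2.35 -2.823
v -1.288 -2.599 -2.622
v -1.214 -2.842 -2.422
v -1.026 -3.044 -2.253
v -0.751 -3.173 -2.14
v -0.432 -3.21 -2.101
v -0.116 -3.149 -2.143
v 2.337 -1.619 -3.948
v 2.636 -1.246 -4.258
v 3.822 -1.068 -2.903
v 3.523 -1.441 -2.592
v 2.44 -1.082 -4.109
v 3.627 -0.904 -2.754
v 2.218 -1.063 -3.917
v 3.404 -0.884 -2.561
v 2.027 -1.192 -3.732
v 3.213 -1.014 -2.377
v 1.919 -1.436 -3.606
v 3.105 -1.258 -2.251
v 1.923 -1.729 -3.571
v 3.109 -1.551 -2.216
v 2.038 -1.992 -3.637
v 3.224 -1.814 -2.282
v 2.233 -2.156 -3.786
v 3.42 -1.978 -2.431
v 2.456 -2.176 -3.979
v 3.642 -1.997 -2.623
v 2.647 -2.046 -4.163
v 3.833 -1.868 -2.808
v 2.755 -1.802 -4.289
v 3.941 -1.624 -2.934
v 2.751 -1.509 -4.324
v 3.937 -1.331 -2.969
v -4.153 2.993 -2.521
v -3.786 3.235 -2.915
v -3.107 2.387 -1.919
v -3.79 3.404 -2.737
v -3.857 3.503 -2.523
v -3.975 3.513 -2.308
v -4.123 3.433 -2.13
v -4.277 3.277 -2.019
v -4.41 3.072 -1.996
v -4.498 2.853 -2.063
v -4.526 2.658 -2.209
v -4.49 2.521 -2.41
v -4.395 2.466 -2.629
v -4.259 2.501 -2.83
v -4.104 2.622 -2.978
v -3.958 2.807 -3.046
v -3.846 3.023 -3.024
f 2 4 1
f 5 2 1
f 1 4 3
f 3 5 1
f 2 8 4
f 6 2 5
f 6 8 2
f 4 8 3
f 7 5 3
f 3 8 7
f 7 6 5
f 8 6 7
f 9 46 25
f 46 20 49
f 25 49 14
f 46 49 25
f 9 25 21
f 25 14 26
f 21 26 10
f 25 26 21
f 9 21 30
f 21 10 31
f 30 31 16
f 21 31 30
f 9 30 42
f 30 16 45
f 42 45 19
f 30 45 42
f 9 42 46
f 42 19 50
f 46 50 20
f 42 50 46
f 10 26 37
f 26 14 40
f 37 40 18
f 26 40 37
f 14 49 27
f 49 20 48
f 27 48 13
f 49 48 27
f 20 50 47
f 50 19 43
f 47 43 11
f 50 43 47
f 19 45 44
f 45 16 32
f 44 32 15
f 45 32 44
f 16 31 36
f 31 10 33
f 36 33 17
f 31 33 36
f 12 38 24
f 38 18 39
f 24 39 13
f 38 39 24
f 12 24 22
f 24 13 23
f 22 23 11
f 24 23 22
f 12 22 29
f 22 11 28
f 29 28 15
f 22 28 29
f 12 29 34
f 29 15 35
f 34 35 17
f 29 35 34
f 12 34 38
f 34 17 41
f 38 41 18
f 34 41 38
f 13 39 27
f 39 18 40
f 27 40 14
f 39 40 27
f 11 23 47
f 23 13 48
f 47 48 20
f 23 48 47
f 15 28 44
f 28 11 43
f 44 43 19
f 28 43 44
f 17 35 36
f 35 15 32
f 36 32 16
f 35 32 36
f 18 41 37
f 41 17 33
f 37 33 10
f 41 33 37
f 52 51 54
f 52 54 53
f 54 51 55
f 54 55 53
f 55 51 56
f 55 56 53
f 56 51 57
f 56 57 53
f 57 51 58
f 57 58 53
f 58 51 59
f 58 59 53
f 59 51 60
f 59 60 53
f 60 51 61
f 60 61 53
f 61 51 62
f 61 62 53
f 62 51 63
f 62 63 53
f 63 51 64
f 63 64 53
f 64 51 65
f 64 65 53
f 65 51 66
f 65 66 53
f 66 51 67
f 66 67 53
f 67 51 68
f 67 68 53
f 68 51 52
f 68 52 53
f 70 69 73
f 70 73 71
f 71 73 74
f 71 74 72
f 73 69 75
f 73 75 74
f 74 75 76
f 74 76 72
f 75 69 77
f 75 77 76
f 76 77 78
f 76 78 72
f 77 69 79
f 77 79 78
f 78 79 80
f 78 80 72
f 79 69 81
f 79 81 80
f 80 81 82
f 80 82 72
f 81 69 83
f 81 83 82
f 82 83 84
f 82 84 72
f 83 69 85
f 83 85 84
f 84 85 86
f 84 86 72
f 85 69 87
f 85 87 86
f 86 87 88
f 86 88 72
f 87 69 89
f 87 89 88
f 88 89 90
f 88 90 72
f 89 69 91
f 89 91 90
f 90 91 92
f 90 92 72
f 91 69 93
f 91 93 92
f 92 93 94
f 92 94 72
f 93 69 70
f 93 70 94
f 94 70 71
f 94 71 72
f 96 95 98
f 96 98 97
f 98 95 99
f 98 99 97
f 99 95 100
f 99 100 97
f 100 95 101
f 100 101 97
f 101 95 102
f 101 102 97
f 102 95 103
f 102 103 97
f 103 95 104
f 103 104 97
f 104 95 105
f 104 105 97
f 105 95 106
f 105 106 97
f 106 95 107
f 106 107 97
f 107 95 108
f 107 108 97
f 108 95 109
f 108 109 97
f 109 95 110
f 109 110 97
f 110 95 111
f 110 111 97
f 111 95 96
f 111 96 97



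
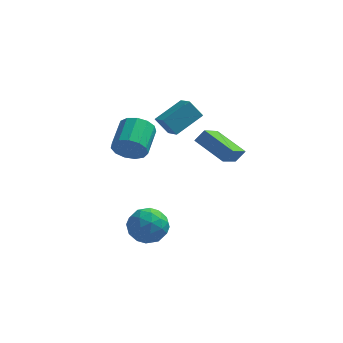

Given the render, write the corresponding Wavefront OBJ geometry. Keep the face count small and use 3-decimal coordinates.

v 1.488 3.722 -1.595
v 1.023 2.139 -0.536
v -0.046 4.67 -0.851
v -0.51 3.087 0.208
v 1.95 3.993 -0.988
v 1.486 2.41 0.071
v 0.417 4.941 -0.244
v -0.048 3.358 0.815
v -1.808 3.012 0.697
v -2.495 3.127 1.573
v -0.659 4.145 1.449
v -1.347 4.26 2.325
v -1.253 2.08 1.255
v -1.941 2.195 2.131
v -0.105 3.213 2.007
v -0.792 3.328 2.883
v -2.665 -1.4 -2.206
v -1.636 -1.42 -1.836
v -2.424 -2.98 -2.964
v -1.395 -3 -2.594
v -2.23 -3.086 -1.893
v -2.379 -2.109 -1.424
v -1.681 -2.291 -3.376
v -1.83 -1.314 -2.907
v -1.028 -1.971 -2.559
v -1.367 -2.462 -1.643
v -2.693 -1.938 -3.157
v -3.032 -2.429 -2.241
v -2.172 -1.271 -1.954
v -1.888 -3.129 -2.846
v -2.379 -3.179 -2.434
v -1.774 -3.191 -2.216
v -2.608 -1.676 -1.712
v -2.004 -1.688 -1.495
v -2.353 -2.667 -1.529
v -2.056 -2.712 -3.305
v -1.452 -2.724 -3.088
v -2.286 -1.209 -2.584
v -1.681 -1.221 -2.366
v -1.707 -1.733 -3.271
v -1.21 -1.607 -2.162
v -1.068 -2.536 -2.608
v -1.236 -2.119 -3.067
v -1.324 -1.545 -2.791
v -1.409 -1.896 -1.623
v -1.267 -2.825 -2.069
v -1.758 -2.875 -1.657
v -1.845 -2.301 -1.381
v -1.051 -2.22 -2.048
v -2.793 -1.575 -2.731
v -2.651 -2.504 -3.177
v -2.215 -2.099 -3.419
v -2.302 -1.525 -3.143
v -2.992 -1.864 -2.192
v -2.85 -2.793 -2.638
v -2.736 -2.855 -2.009
v -2.824 -2.281 -1.733
v -3.009 -2.18 -2.752
v -3.258 0.052 1.359
v -2.724 -0.25 2.058
v -2.568 1.326 2.619
v -3.102 1.628 1.921
v -2.4 -0.14 1.661
v -2.244 1.435 2.222
v -2.348 0.03 1.168
v -2.192 1.606 1.729
v -2.586 0.208 0.736
v -2.43 1.783 1.297
v -3.037 0.336 0.502
v -2.881 1.911 1.063
v -3.558 0.374 0.54
v -3.402 1.949 1.101
v -3.984 0.31 0.838
v -3.828 1.885 1.399
v -4.179 0.164 1.302
v -4.023 1.74 1.863
v -4.083 -0.017 1.784
v -3.927 1.558 2.345
v -3.724 -0.177 2.131
v -3.568 1.399 2.692
v -3.217 -0.263 2.233
v -3.061 1.313 2.795
f 2 4 1
f 5 2 1
f 1 4 3
f 3 5 1
f 2 8 4
f 6 2 5
f 6 8 2
f 4 8 3
f 7 5 3
f 3 8 7
f 7 6 5
f 8 6 7
f 10 12 9
f 13 10 9
f 9 12 11
f 11 13 9
f 10 16 12
f 14 10 13
f 14 16 10
f 12 16 11
f 15 13 11
f 11 16 15
f 15 14 13
f 16 14 15
f 17 54 33
f 54 28 57
f 33 57 22
f 54 57 33
f 17 33 29
f 33 22 34
f 29 34 18
f 33 34 29
f 17 29 38
f 29 18 39
f 38 39 24
f 29 39 38
f 17 38 50
f 38 24 53
f 50 53 27
f 38 53 50
f 17 50 54
f 50 27 58
f 54 58 28
f 50 58 54
f 18 34 45
f 34 22 48
f 45 48 26
f 34 48 45
f 22 57 35
f 57 28 56
f 35 56 21
f 57 56 35
f 28 58 55
f 58 27 51
f 55 51 19
f 58 51 55
f 27 53 52
f 53 24 40
f 52 40 23
f 53 40 52
f 24 39 44
f 39 18 41
f 44 41 25
f 39 41 44
f 20 46 32
f 46 26 47
f 32 47 21
f 46 47 32
f 20 32 30
f 32 21 31
f 30 31 19
f 32 31 30
f 20 30 37
f 30 19 36
f 37 36 23
f 30 36 37
f 20 37 42
f 37 23 43
f 42 43 25
f 37 43 42
f 20 42 46
f 42 25 49
f 46 49 26
f 42 49 46
f 21 47 35
f 47 26 48
f 35 48 22
f 47 48 35
f 19 31 55
f 31 21 56
f 55 56 28
f 31 56 55
f 23 36 52
f 36 19 51
f 52 51 27
f 36 51 52
f 25 43 44
f 43 23 40
f 44 40 24
f 43 40 44
f 26 49 45
f 49 25 41
f 45 41 18
f 49 41 45
f 60 59 63
f 60 63 61
f 61 63 64
f 61 64 62
f 63 59 65
f 63 65 64
f 64 65 66
f 64 66 62
f 65 59 67
f 65 67 66
f 66 67 68
f 66 68 62
f 67 59 69
f 67 69 68
f 68 69 70
f 68 70 62
f 69 59 71
f 69 71 70
f 70 71 72
f 70 72 62
f 71 59 73
f 71 73 72
f 72 73 74
f 72 74 62
f 73 59 75
f 73 75 74
f 74 75 76
f 74 76 62
f 75 59 77
f 75 77 76
f 76 77 78
f 76 78 62
f 77 59 79
f 77 79 78
f 78 79 80
f 78 80 62
f 79 59 81
f 79 81 80
f 80 81 82
f 80 82 62
f 81 59 60
f 81 60 82
f 82 60 61
f 82 61 62



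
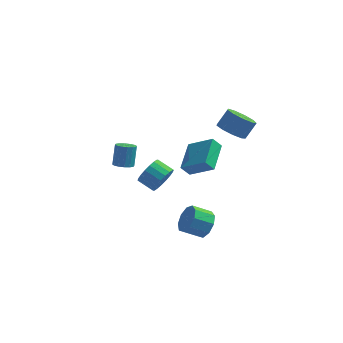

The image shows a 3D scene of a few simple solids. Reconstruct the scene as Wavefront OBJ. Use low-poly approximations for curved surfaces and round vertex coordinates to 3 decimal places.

v 1.997 -3.703 2.306
v 1.517 -3.855 2.941
v 2.179 -1.89 2.877
v 1.699 -2.041 3.511
v 3.381 -4.139 3.249
v 2.901 -4.29 3.883
v 3.563 -2.325 3.819
v 3.083 -2.477 4.454
v -2.881 3.35 -3.03
v -2.418 2.935 -2.842
v -2.355 3.595 -1.541
v -2.819 4.01 -1.73
v -2.252 3.193 -2.981
v -2.19 3.853 -1.68
v -2.255 3.493 -3.133
v -2.193 4.153 -1.832
v -2.426 3.755 -3.258
v -2.364 4.415 -1.957
v -2.719 3.908 -3.321
v -2.657 4.568 -2.021
v -3.055 3.912 -3.307
v -2.993 4.572 -2.006
v -3.345 3.765 -3.219
v -3.282 4.425 -1.918
v -3.51 3.507 -3.08
v -3.448 4.167 -1.779
v -3.507 3.207 -2.928
v -3.445 3.867 -1.627
v -3.336 2.945 -2.803
v -3.274 3.605 -1.502
v -3.043 2.792 -2.739
v -2.981 3.452 -1.439
v -2.707 2.788 -2.754
v -2.645 3.448 -1.453
v 3.477 3.045 0.938
v 4.119 3.461 0.327
v 4.686 4.032 1.31
v 4.043 3.615 1.922
v 3.585 3.859 0.404
v 4.151 4.429 1.387
v 3 3.875 0.731
v 3.567 4.446 1.714
v 2.638 3.503 1.155
v 3.205 4.074 2.138
v 2.669 2.917 1.478
v 3.235 3.487 2.461
v 3.077 2.39 1.548
v 3.644 2.961 2.532
v 3.673 2.17 1.333
v 4.239 2.74 2.317
v 4.177 2.359 0.934
v 4.743 2.929 1.917
v 4.353 2.869 0.536
v 4.919 3.439 1.519
v 2.711 -1.995 -3.366
v 3.193 -1.947 -2.56
v 2.13 -2.238 -1.908
v 1.649 -2.285 -2.714
v 2.947 -1.371 -2.704
v 1.885 -1.661 -2.052
v 2.591 -1.086 -3.157
v 1.529 -1.377 -2.505
v 2.291 -1.227 -3.708
v 1.229 -1.517 -3.056
v 2.188 -1.727 -4.099
v 1.125 -2.017 -3.447
v 2.329 -2.352 -4.147
v 1.267 -2.642 -3.495
v 2.65 -2.81 -3.83
v 1.587 -3.101 -3.177
v 2.999 -2.887 -3.295
v 1.936 -3.177 -2.643
v 3.213 -2.546 -2.794
v 2.151 -2.837 -2.142
v -0.491 3.369 -4.168
v 0.004 3.659 -3.398
v -0.993 4.1 -2.922
v -1.489 3.811 -3.692
v 0.029 3.996 -3.66
v -0.969 4.438 -3.184
v -0.05 4.209 -4.022
v -1.047 4.651 -3.546
v -0.216 4.256 -4.413
v -1.213 4.697 -3.937
v -0.436 4.127 -4.755
v -1.433 4.568 -4.279
v -0.668 3.848 -4.981
v -1.665 4.289 -4.505
v -0.864 3.474 -5.046
v -1.861 3.916 -4.57
v -0.987 3.08 -4.938
v -1.984 3.521 -4.462
v -1.011 2.742 -4.676
v -2.009 3.184 -4.2
v -0.933 2.529 -4.314
v -1.93 2.971 -3.838
v -0.767 2.483 -3.923
v -1.764 2.924 -3.447
v -0.547 2.612 -3.581
v -1.544 3.053 -3.105
v -0.315 2.891 -3.355
v -1.312 3.332 -2.879
v -0.119 3.264 -3.29
v -1.116 3.706 -2.814
f 2 4 1
f 5 2 1
f 1 4 3
f 3 5 1
f 2 8 4
f 6 2 5
f 6 8 2
f 4 8 3
f 7 5 3
f 3 8 7
f 7 6 5
f 8 6 7
f 10 9 13
f 10 13 11
f 11 13 14
f 11 14 12
f 13 9 15
f 13 15 14
f 14 15 16
f 14 16 12
f 15 9 17
f 15 17 16
f 16 17 18
f 16 18 12
f 17 9 19
f 17 19 18
f 18 19 20
f 18 20 12
f 19 9 21
f 19 21 20
f 20 21 22
f 20 22 12
f 21 9 23
f 21 23 22
f 22 23 24
f 22 24 12
f 23 9 25
f 23 25 24
f 24 25 26
f 24 26 12
f 25 9 27
f 25 27 26
f 26 27 28
f 26 28 12
f 27 9 29
f 27 29 28
f 28 29 30
f 28 30 12
f 29 9 31
f 29 31 30
f 30 31 32
f 30 32 12
f 31 9 33
f 31 33 32
f 32 33 34
f 32 34 12
f 33 9 10
f 33 10 34
f 34 10 11
f 34 11 12
f 36 35 39
f 36 39 37
f 37 39 40
f 37 40 38
f 39 35 41
f 39 41 40
f 40 41 42
f 40 42 38
f 41 35 43
f 41 43 42
f 42 43 44
f 42 44 38
f 43 35 45
f 43 45 44
f 44 45 46
f 44 46 38
f 45 35 47
f 45 47 46
f 46 47 48
f 46 48 38
f 47 35 49
f 47 49 48
f 48 49 50
f 48 50 38
f 49 35 51
f 49 51 50
f 50 51 52
f 50 52 38
f 51 35 53
f 51 53 52
f 52 53 54
f 52 54 38
f 53 35 36
f 53 36 54
f 54 36 37
f 54 37 38
f 56 55 59
f 56 59 57
f 57 59 60
f 57 60 58
f 59 55 61
f 59 61 60
f 60 61 62
f 60 62 58
f 61 55 63
f 61 63 62
f 62 63 64
f 62 64 58
f 63 55 65
f 63 65 64
f 64 65 66
f 64 66 58
f 65 55 67
f 65 67 66
f 66 67 68
f 66 68 58
f 67 55 69
f 67 69 68
f 68 69 70
f 68 70 58
f 69 55 71
f 69 71 70
f 70 71 72
f 70 72 58
f 71 55 73
f 71 73 72
f 72 73 74
f 72 74 58
f 73 55 56
f 73 56 74
f 74 56 57
f 74 57 58
f 76 75 79
f 76 79 77
f 77 79 80
f 77 80 78
f 79 75 81
f 79 81 80
f 80 81 82
f 80 82 78
f 81 75 83
f 81 83 82
f 82 83 84
f 82 84 78
f 83 75 85
f 83 85 84
f 84 85 86
f 84 86 78
f 85 75 87
f 85 87 86
f 86 87 88
f 86 88 78
f 87 75 89
f 87 89 88
f 88 89 90
f 88 90 78
f 89 75 91
f 89 91 90
f 90 91 92
f 90 92 78
f 91 75 93
f 91 93 92
f 92 93 94
f 92 94 78
f 93 75 95
f 93 95 94
f 94 95 96
f 94 96 78
f 95 75 97
f 95 97 96
f 96 97 98
f 96 98 78
f 97 75 99
f 97 99 98
f 98 99 100
f 98 100 78
f 99 75 101
f 99 101 100
f 100 101 102
f 100 102 78
f 101 75 103
f 101 103 102
f 102 103 104
f 102 104 78
f 103 75 76
f 103 76 104
f 104 76 77
f 104 77 78



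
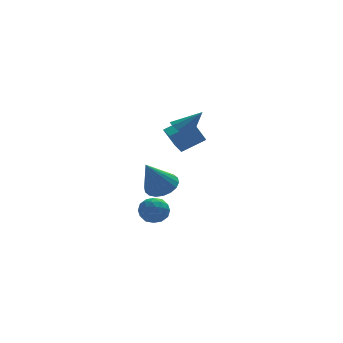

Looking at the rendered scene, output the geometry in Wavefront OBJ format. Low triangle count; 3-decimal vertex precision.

v -0.692 0.546 1.448
v -0.283 0.771 1.07
v 0.192 0.494 2.372
v -0.447 1.055 1.243
v -0.705 1.144 1.494
v -0.957 1.006 1.728
v -1.109 0.692 1.854
v -1.1 0.322 1.825
v -0.936 0.038 1.652
v -0.679 -0.052 1.401
v -0.426 0.087 1.168
v -0.275 0.401 1.041
v -0.31 1.954 -0.447
v -0.806 1.969 0.501
v -0.345 2.933 -0.481
v -0.841 2.948 0.467
v 0.761 2.012 0.113
v 0.265 2.027 1.061
v 0.726 2.991 0.079
v 0.23 3.006 1.027
v -1.293 1.389 -2.016
v -0.705 1.679 -1.612
v -2.067 0.911 -0.544
v -0.919 1.946 -1.638
v -1.206 2.102 -1.739
v -1.511 2.117 -1.894
v -1.773 1.988 -2.074
v -1.939 1.74 -2.242
v -1.978 1.422 -2.366
v -1.88 1.098 -2.419
v -1.667 0.832 -2.393
v -1.379 0.675 -2.293
v -1.074 0.66 -2.137
v -0.812 0.79 -1.957
v -0.646 1.038 -1.789
v -0.608 1.355 -1.666
v -1.289 2.614 -3.356
v -0.875 2.566 -3.937
v -1.985 1.794 -3.783
v -1.571 1.746 -4.364
v -1.326 1.521 -3.731
v -0.896 2.028 -3.467
v -1.964 2.332 -4.253
v -1.534 2.839 -3.989
v -1.292 2.392 -4.491
v -0.898 1.89 -4.169
v -1.962 2.47 -3.551
v -1.568 1.968 -3.229
v -1.021 2.662 -3.609
v -1.839 1.698 -4.111
v -1.695 1.566 -3.739
v -1.452 1.537 -4.08
v -1.033 2.346 -3.333
v -0.79 2.317 -3.675
v -1.055 1.703 -3.553
v -2.07 2.043 -4.045
v -1.827 2.014 -4.387
v -1.408 2.823 -3.64
v -1.165 2.794 -3.981
v -1.805 2.657 -4.167
v -1.023 2.531 -4.277
v -1.432 2.049 -4.527
v -1.663 2.394 -4.462
v -1.41 2.692 -4.307
v -0.792 2.236 -4.087
v -1.2 1.754 -4.338
v -1.056 1.622 -3.966
v -0.804 1.92 -3.811
v -1.037 2.134 -4.413
v -1.66 2.606 -3.382
v -2.068 2.124 -3.633
v -2.056 2.44 -3.909
v -1.804 2.738 -3.754
v -1.428 2.311 -3.193
v -1.837 1.829 -3.443
v -1.45 1.668 -3.413
v -1.197 1.966 -3.258
v -1.823 2.226 -3.307
f 2 1 4
f 2 4 3
f 4 1 5
f 4 5 3
f 5 1 6
f 5 6 3
f 6 1 7
f 6 7 3
f 7 1 8
f 7 8 3
f 8 1 9
f 8 9 3
f 9 1 10
f 9 10 3
f 10 1 11
f 10 11 3
f 11 1 12
f 11 12 3
f 12 1 2
f 12 2 3
f 14 16 13
f 17 14 13
f 13 16 15
f 15 17 13
f 14 20 16
f 18 14 17
f 18 20 14
f 16 20 15
f 19 17 15
f 15 20 19
f 19 18 17
f 20 18 19
f 22 21 24
f 22 24 23
f 24 21 25
f 24 25 23
f 25 21 26
f 25 26 23
f 26 21 27
f 26 27 23
f 27 21 28
f 27 28 23
f 28 21 29
f 28 29 23
f 29 21 30
f 29 30 23
f 30 21 31
f 30 31 23
f 31 21 32
f 31 32 23
f 32 21 33
f 32 33 23
f 33 21 34
f 33 34 23
f 34 21 35
f 34 35 23
f 35 21 36
f 35 36 23
f 36 21 22
f 36 22 23
f 37 74 53
f 74 48 77
f 53 77 42
f 74 77 53
f 37 53 49
f 53 42 54
f 49 54 38
f 53 54 49
f 37 49 58
f 49 38 59
f 58 59 44
f 49 59 58
f 37 58 70
f 58 44 73
f 70 73 47
f 58 73 70
f 37 70 74
f 70 47 78
f 74 78 48
f 70 78 74
f 38 54 65
f 54 42 68
f 65 68 46
f 54 68 65
f 42 77 55
f 77 48 76
f 55 76 41
f 77 76 55
f 48 78 75
f 78 47 71
f 75 71 39
f 78 71 75
f 47 73 72
f 73 44 60
f 72 60 43
f 73 60 72
f 44 59 64
f 59 38 61
f 64 61 45
f 59 61 64
f 40 66 52
f 66 46 67
f 52 67 41
f 66 67 52
f 40 52 50
f 52 41 51
f 50 51 39
f 52 51 50
f 40 50 57
f 50 39 56
f 57 56 43
f 50 56 57
f 40 57 62
f 57 43 63
f 62 63 45
f 57 63 62
f 40 62 66
f 62 45 69
f 66 69 46
f 62 69 66
f 41 67 55
f 67 46 68
f 55 68 42
f 67 68 55
f 39 51 75
f 51 41 76
f 75 76 48
f 51 76 75
f 43 56 72
f 56 39 71
f 72 71 47
f 56 71 72
f 45 63 64
f 63 43 60
f 64 60 44
f 63 60 64
f 46 69 65
f 69 45 61
f 65 61 38
f 69 61 65



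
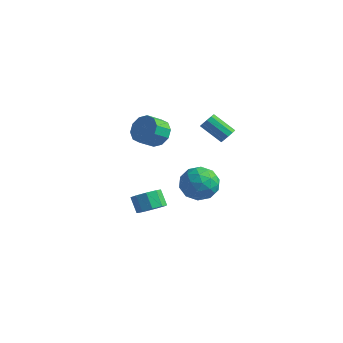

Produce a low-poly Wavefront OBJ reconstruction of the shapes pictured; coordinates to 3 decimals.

v 0.146 1.071 0.059
v 0.942 2.024 0.215
v 1.638 -0.044 -0.735
v 2.434 0.909 -0.579
v 1.983 0.3 0.418
v 1.062 0.99 0.908
v 1.518 0.99 -1.428
v 0.597 1.68 -0.938
v 1.79 1.974 -0.704
v 2.078 1.548 0.436
v 0.502 0.432 -0.956
v 0.79 0.006 0.184
v 0.413 1.646 0.206
v 2.167 0.334 -0.726
v 1.902 -0.024 -0.141
v 2.37 0.537 -0.049
v 0.484 1.038 0.614
v 0.951 1.598 0.705
v 1.563 0.584 0.825
v 1.629 0.382 -1.225
v 2.096 0.942 -1.134
v 0.21 1.443 -0.471
v 0.678 2.004 -0.379
v 1.017 1.396 -1.345
v 1.379 2.176 -0.242
v 2.256 1.521 -0.708
v 1.718 1.569 -1.207
v 1.176 1.974 -0.919
v 1.548 1.926 0.428
v 2.425 1.27 -0.038
v 2.16 0.912 0.548
v 1.619 1.317 0.836
v 2.047 1.896 -0.112
v 0.155 0.71 -0.482
v 1.032 0.054 -0.948
v 0.961 0.663 -1.356
v 0.42 1.068 -1.068
v 0.324 0.459 0.188
v 1.201 -0.196 -0.278
v 1.404 0.006 0.399
v 0.862 0.411 0.687
v 0.533 0.084 -0.408
v -2.298 1.169 -4.048
v -1.541 1.19 -3.474
v -2.246 1.512 -2.558
v -3.002 1.491 -3.132
v -1.629 1.773 -3.747
v -2.334 2.095 -2.831
v -2.03 2.073 -4.161
v -2.735 2.396 -3.245
v -2.556 1.95 -4.522
v -3.261 2.273 -3.606
v -2.961 1.462 -4.662
v -3.666 1.784 -3.745
v -3.056 0.836 -4.514
v -3.76 1.158 -3.598
v -2.796 0.366 -4.148
v -3.5 0.688 -3.232
v -2.302 0.272 -3.736
v -3.007 0.594 -2.82
v -1.807 0.597 -3.47
v -2.511 0.919 -2.553
v 1.412 3.598 2.458
v 1.701 3.874 2.918
v 0.377 3.618 3.903
v 0.088 3.342 3.442
v 1.509 4.136 2.728
v 0.185 3.881 3.712
v 1.28 4.193 2.434
v -0.045 3.937 3.419
v 1.101 4.022 2.149
v -0.223 3.767 3.134
v 1.041 3.689 1.982
v -0.283 3.434 2.967
v 1.123 3.322 1.997
v -0.201 3.066 2.982
v 1.315 3.059 2.188
v -0.009 2.804 3.172
v 1.545 3.003 2.481
v 0.22 2.747 3.466
v 1.723 3.173 2.766
v 0.399 2.918 3.751
v 1.783 3.506 2.933
v 0.459 3.251 3.918
v -1.036 0.122 3.526
v -0.647 0.595 4.303
v -0.915 -0.348 5.012
v -1.304 -0.822 4.234
v -1.241 0.74 4.271
v -1.508 -0.203 4.98
v -1.756 0.648 3.955
v -2.024 -0.295 4.664
v -1.997 0.356 3.474
v -2.264 -0.588 4.183
v -1.87 -0.026 3.013
v -2.138 -0.97 3.722
v -1.425 -0.352 2.748
v -1.693 -1.295 3.457
v -0.832 -0.497 2.78
v -1.099 -1.44 3.489
v -0.316 -0.405 3.096
v -0.584 -1.348 3.805
v -0.076 -0.112 3.577
v -0.343 -1.056 4.286
v -0.202 0.27 4.038
v -0.47 -0.674 4.747
f 1 38 17
f 38 12 41
f 17 41 6
f 38 41 17
f 1 17 13
f 17 6 18
f 13 18 2
f 17 18 13
f 1 13 22
f 13 2 23
f 22 23 8
f 13 23 22
f 1 22 34
f 22 8 37
f 34 37 11
f 22 37 34
f 1 34 38
f 34 11 42
f 38 42 12
f 34 42 38
f 2 18 29
f 18 6 32
f 29 32 10
f 18 32 29
f 6 41 19
f 41 12 40
f 19 40 5
f 41 40 19
f 12 42 39
f 42 11 35
f 39 35 3
f 42 35 39
f 11 37 36
f 37 8 24
f 36 24 7
f 37 24 36
f 8 23 28
f 23 2 25
f 28 25 9
f 23 25 28
f 4 30 16
f 30 10 31
f 16 31 5
f 30 31 16
f 4 16 14
f 16 5 15
f 14 15 3
f 16 15 14
f 4 14 21
f 14 3 20
f 21 20 7
f 14 20 21
f 4 21 26
f 21 7 27
f 26 27 9
f 21 27 26
f 4 26 30
f 26 9 33
f 30 33 10
f 26 33 30
f 5 31 19
f 31 10 32
f 19 32 6
f 31 32 19
f 3 15 39
f 15 5 40
f 39 40 12
f 15 40 39
f 7 20 36
f 20 3 35
f 36 35 11
f 20 35 36
f 9 27 28
f 27 7 24
f 28 24 8
f 27 24 28
f 10 33 29
f 33 9 25
f 29 25 2
f 33 25 29
f 44 43 47
f 44 47 45
f 45 47 48
f 45 48 46
f 47 43 49
f 47 49 48
f 48 49 50
f 48 50 46
f 49 43 51
f 49 51 50
f 50 51 52
f 50 52 46
f 51 43 53
f 51 53 52
f 52 53 54
f 52 54 46
f 53 43 55
f 53 55 54
f 54 55 56
f 54 56 46
f 55 43 57
f 55 57 56
f 56 57 58
f 56 58 46
f 57 43 59
f 57 59 58
f 58 59 60
f 58 60 46
f 59 43 61
f 59 61 60
f 60 61 62
f 60 62 46
f 61 43 44
f 61 44 62
f 62 44 45
f 62 45 46
f 64 63 67
f 64 67 65
f 65 67 68
f 65 68 66
f 67 63 69
f 67 69 68
f 68 69 70
f 68 70 66
f 69 63 71
f 69 71 70
f 70 71 72
f 70 72 66
f 71 63 73
f 71 73 72
f 72 73 74
f 72 74 66
f 73 63 75
f 73 75 74
f 74 75 76
f 74 76 66
f 75 63 77
f 75 77 76
f 76 77 78
f 76 78 66
f 77 63 79
f 77 79 78
f 78 79 80
f 78 80 66
f 79 63 81
f 79 81 80
f 80 81 82
f 80 82 66
f 81 63 83
f 81 83 82
f 82 83 84
f 82 84 66
f 83 63 64
f 83 64 84
f 84 64 65
f 84 65 66
f 86 85 89
f 86 89 87
f 87 89 90
f 87 90 88
f 89 85 91
f 89 91 90
f 90 91 92
f 90 92 88
f 91 85 93
f 91 93 92
f 92 93 94
f 92 94 88
f 93 85 95
f 93 95 94
f 94 95 96
f 94 96 88
f 95 85 97
f 95 97 96
f 96 97 98
f 96 98 88
f 97 85 99
f 97 99 98
f 98 99 100
f 98 100 88
f 99 85 101
f 99 101 100
f 100 101 102
f 100 102 88
f 101 85 103
f 101 103 102
f 102 103 104
f 102 104 88
f 103 85 105
f 103 105 104
f 104 105 106
f 104 106 88
f 105 85 86
f 105 86 106
f 106 86 87
f 106 87 88



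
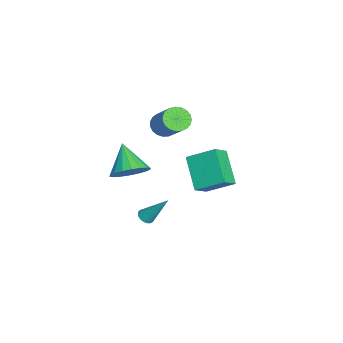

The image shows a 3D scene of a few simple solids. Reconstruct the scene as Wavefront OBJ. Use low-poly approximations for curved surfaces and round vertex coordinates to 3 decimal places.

v -2.712 -0.082 0.896
v -2.197 -0.676 0.705
v -0.792 0.087 2.112
v -1.308 0.682 2.304
v -2.11 -0.435 0.486
v -0.705 0.328 1.894
v -2.127 -0.133 0.339
v -0.722 0.631 1.747
v -2.245 0.179 0.288
v -0.84 0.942 1.696
v -2.444 0.445 0.343
v -1.039 1.208 1.75
v -2.689 0.62 0.493
v -1.284 1.383 1.9
v -2.939 0.674 0.712
v -1.534 1.437 2.12
v -3.149 0.597 0.964
v -1.744 1.361 2.371
v -3.284 0.403 1.204
v -1.879 1.166 2.611
v -3.32 0.125 1.391
v -1.915 0.888 2.798
v -3.251 -0.189 1.492
v -1.846 0.575 2.899
v -3.089 -0.484 1.49
v -1.684 0.279 2.898
v -2.862 -0.709 1.386
v -1.457 0.054 2.793
v -2.609 -0.827 1.197
v -1.204 -0.063 2.604
v -2.374 -0.815 0.956
v -0.969 -0.052 2.363
v 4.581 -1.351 2.187
v 5.365 -1.67 2.825
v 3.339 -1.829 3.473
v 5.312 -1.217 2.943
v 5.114 -0.79 2.911
v 4.811 -0.474 2.736
v 4.462 -0.331 2.452
v 4.137 -0.391 2.115
v 3.899 -0.641 1.793
v 3.797 -1.032 1.549
v 3.85 -1.485 1.431
v 4.047 -1.912 1.463
v 4.351 -2.228 1.639
v 4.699 -2.371 1.923
v 5.025 -2.311 2.259
v 5.262 -2.061 2.581
v 0.658 1.84 0.564
v 0.948 3.34 1.437
v 2.203 2.364 -0.852
v 2.493 3.865 0.021
v 1.487 1.275 1.259
v 1.777 2.776 2.132
v 3.032 1.8 -0.157
v 3.322 3.3 0.716
v 2.313 -0.75 -2.852
v 2.763 -0.644 -3.041
v 2.707 0.43 -1.248
v 2.645 -0.493 -3.123
v 2.47 -0.387 -3.158
v 2.267 -0.344 -3.14
v 2.073 -0.371 -3.072
v 1.919 -0.463 -2.966
v 1.834 -0.605 -2.841
v 1.832 -0.772 -2.717
v 1.912 -0.936 -2.617
v 2.062 -1.067 -2.557
v 2.255 -1.143 -2.549
v 2.458 -1.152 -2.592
v 2.636 -1.091 -2.681
v 2.758 -0.971 -2.799
v 2.803 -0.812 -2.927
f 2 1 5
f 2 5 3
f 3 5 6
f 3 6 4
f 5 1 7
f 5 7 6
f 6 7 8
f 6 8 4
f 7 1 9
f 7 9 8
f 8 9 10
f 8 10 4
f 9 1 11
f 9 11 10
f 10 11 12
f 10 12 4
f 11 1 13
f 11 13 12
f 12 13 14
f 12 14 4
f 13 1 15
f 13 15 14
f 14 15 16
f 14 16 4
f 15 1 17
f 15 17 16
f 16 17 18
f 16 18 4
f 17 1 19
f 17 19 18
f 18 19 20
f 18 20 4
f 19 1 21
f 19 21 20
f 20 21 22
f 20 22 4
f 21 1 23
f 21 23 22
f 22 23 24
f 22 24 4
f 23 1 25
f 23 25 24
f 24 25 26
f 24 26 4
f 25 1 27
f 25 27 26
f 26 27 28
f 26 28 4
f 27 1 29
f 27 29 28
f 28 29 30
f 28 30 4
f 29 1 31
f 29 31 30
f 30 31 32
f 30 32 4
f 31 1 2
f 31 2 32
f 32 2 3
f 32 3 4
f 34 33 36
f 34 36 35
f 36 33 37
f 36 37 35
f 37 33 38
f 37 38 35
f 38 33 39
f 38 39 35
f 39 33 40
f 39 40 35
f 40 33 41
f 40 41 35
f 41 33 42
f 41 42 35
f 42 33 43
f 42 43 35
f 43 33 44
f 43 44 35
f 44 33 45
f 44 45 35
f 45 33 46
f 45 46 35
f 46 33 47
f 46 47 35
f 47 33 48
f 47 48 35
f 48 33 34
f 48 34 35
f 50 52 49
f 53 50 49
f 49 52 51
f 51 53 49
f 50 56 52
f 54 50 53
f 54 56 50
f 52 56 51
f 55 53 51
f 51 56 55
f 55 54 53
f 56 54 55
f 58 57 60
f 58 60 59
f 60 57 61
f 60 61 59
f 61 57 62
f 61 62 59
f 62 57 63
f 62 63 59
f 63 57 64
f 63 64 59
f 64 57 65
f 64 65 59
f 65 57 66
f 65 66 59
f 66 57 67
f 66 67 59
f 67 57 68
f 67 68 59
f 68 57 69
f 68 69 59
f 69 57 70
f 69 70 59
f 70 57 71
f 70 71 59
f 71 57 72
f 71 72 59
f 72 57 73
f 72 73 59
f 73 57 58
f 73 58 59

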